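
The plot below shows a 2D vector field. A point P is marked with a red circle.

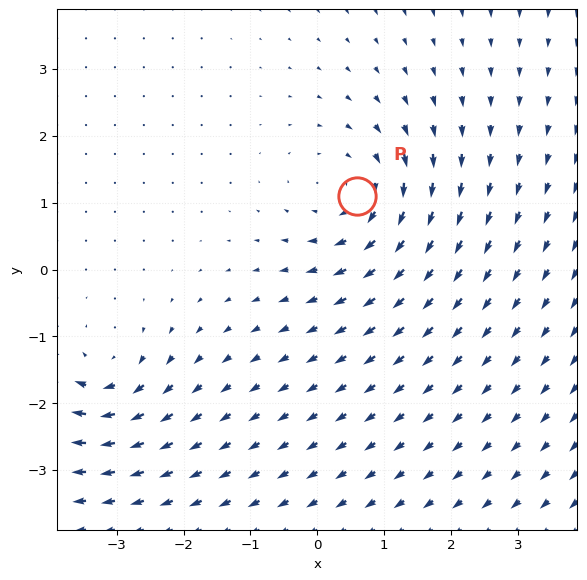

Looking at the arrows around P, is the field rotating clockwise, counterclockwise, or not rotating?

clockwise

Near P at (0.6, 1.1) the arrows circulate clockwise. The curl (z-component) there is about -4; negative curl means clockwise rotation.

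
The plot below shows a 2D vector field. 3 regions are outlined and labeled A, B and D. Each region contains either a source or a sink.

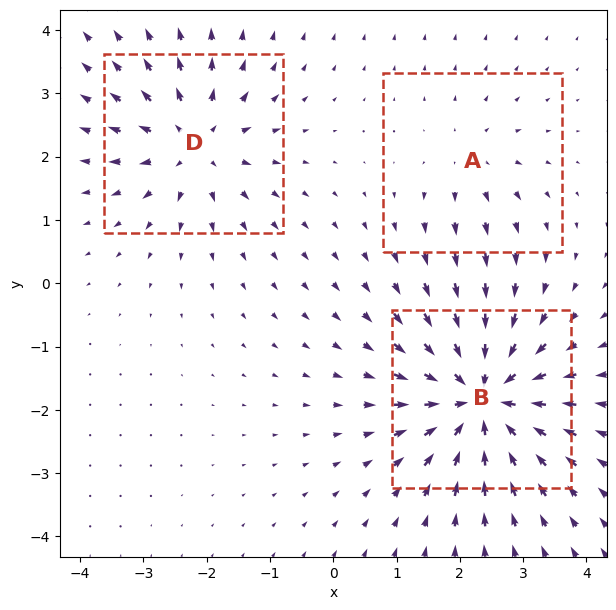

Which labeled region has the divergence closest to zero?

Divergence at each region's feature centre — A: about +2, B: about -6, D: about +4. Region A is closest to zero.

A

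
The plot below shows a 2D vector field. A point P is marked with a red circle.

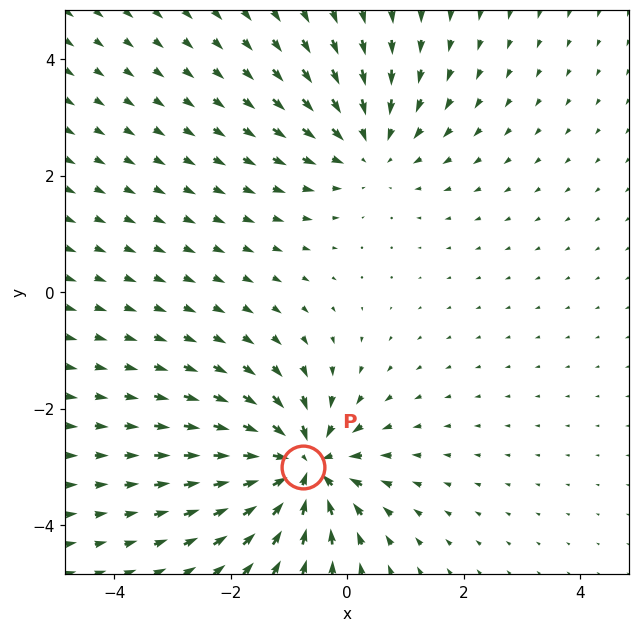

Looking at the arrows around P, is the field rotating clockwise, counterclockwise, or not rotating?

Near P at (-0.8, -3.0) the arrows show no circulation. The curl there is ≈0.

not rotating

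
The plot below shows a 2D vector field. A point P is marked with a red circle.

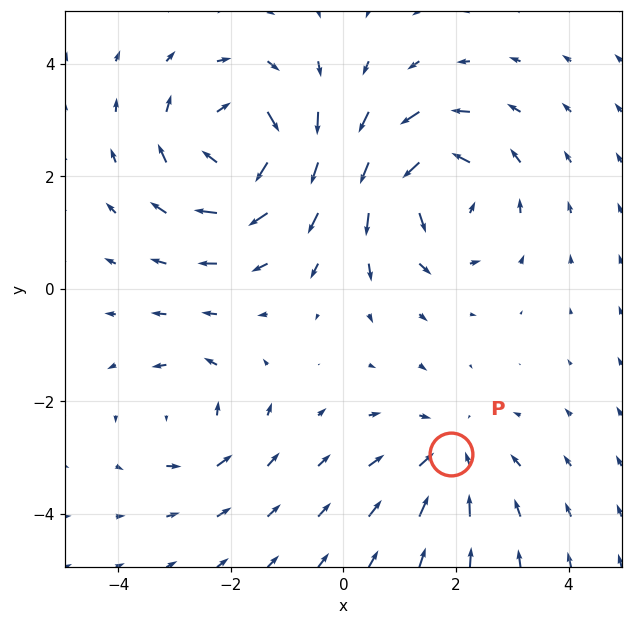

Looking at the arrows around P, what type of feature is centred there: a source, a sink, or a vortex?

sink

At P (1.9, -2.9) the arrows converge inward. Divergence about -3, curl ≈0 — negative divergence with near-zero curl is a sink.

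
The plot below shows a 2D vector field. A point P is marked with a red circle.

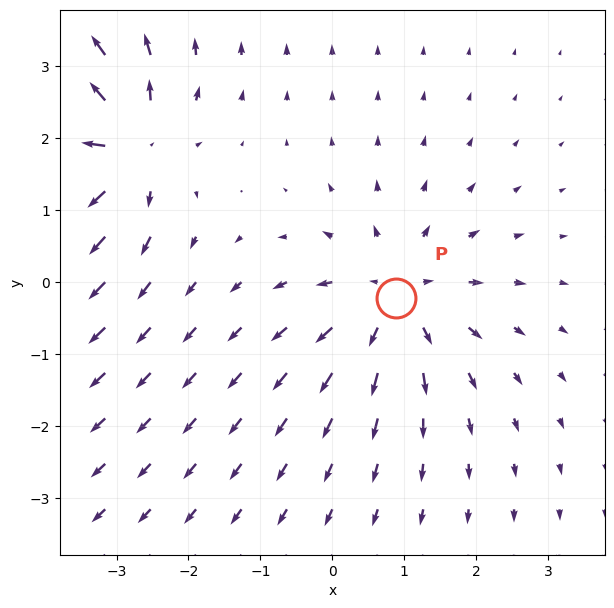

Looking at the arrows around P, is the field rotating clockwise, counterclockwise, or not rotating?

Near P at (0.9, -0.2) the arrows show no circulation. The curl there is ≈0.

not rotating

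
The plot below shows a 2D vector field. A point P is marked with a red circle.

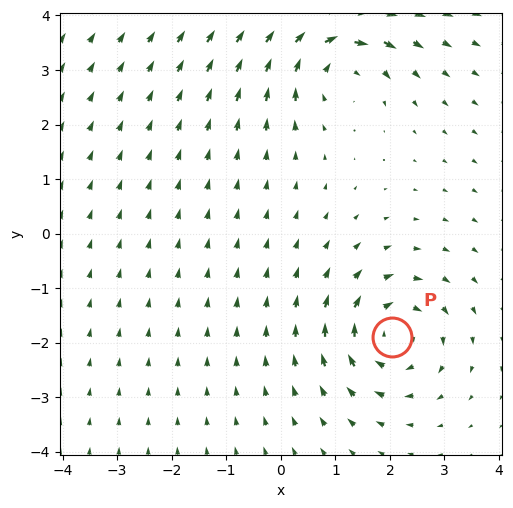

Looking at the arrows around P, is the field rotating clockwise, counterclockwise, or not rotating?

Near P at (2.0, -1.9) the arrows circulate clockwise. The curl (z-component) there is about -4; negative curl means clockwise rotation.

clockwise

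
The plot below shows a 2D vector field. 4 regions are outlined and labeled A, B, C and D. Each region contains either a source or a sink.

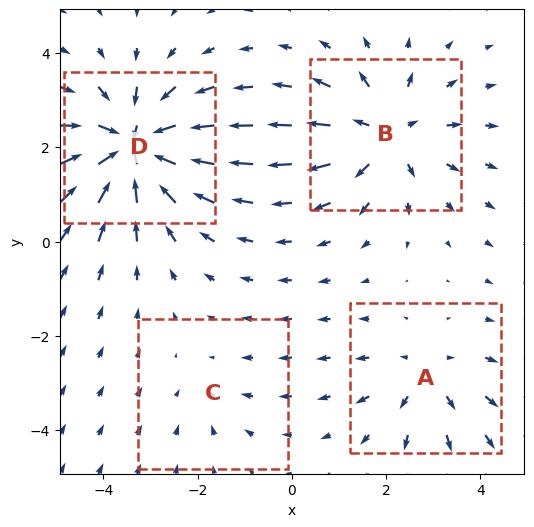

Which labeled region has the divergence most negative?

D

Divergence at each region's feature centre — A: about +3, B: about +5, C: about -2, D: about -7. Region D is most negative.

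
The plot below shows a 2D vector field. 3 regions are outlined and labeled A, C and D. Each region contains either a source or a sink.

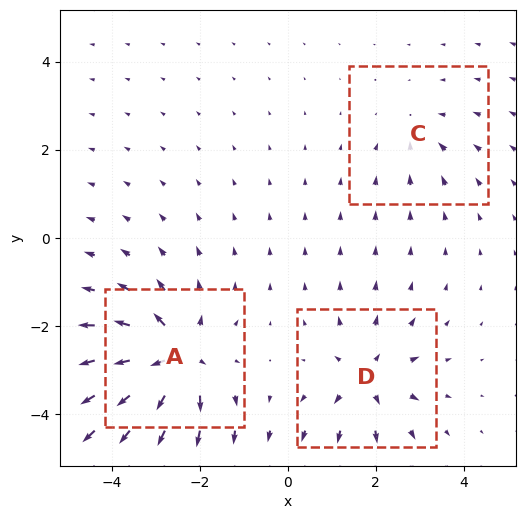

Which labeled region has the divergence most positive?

Divergence at each region's feature centre — A: about +6, C: about -2, D: about +4. Region A is most positive.

A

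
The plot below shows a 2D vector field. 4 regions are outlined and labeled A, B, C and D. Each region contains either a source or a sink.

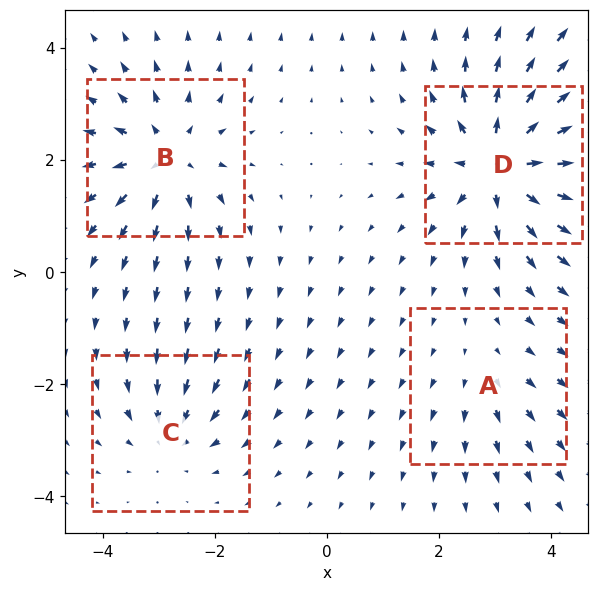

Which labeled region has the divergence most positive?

Divergence at each region's feature centre — A: about +2, B: about +5, C: about -4, D: about +7. Region D is most positive.

D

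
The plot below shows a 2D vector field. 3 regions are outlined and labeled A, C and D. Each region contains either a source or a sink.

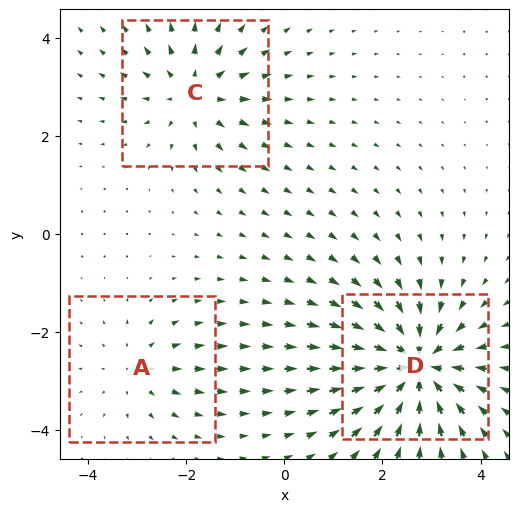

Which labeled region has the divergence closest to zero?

A

Divergence at each region's feature centre — A: about +2, C: about +3, D: about -6. Region A is closest to zero.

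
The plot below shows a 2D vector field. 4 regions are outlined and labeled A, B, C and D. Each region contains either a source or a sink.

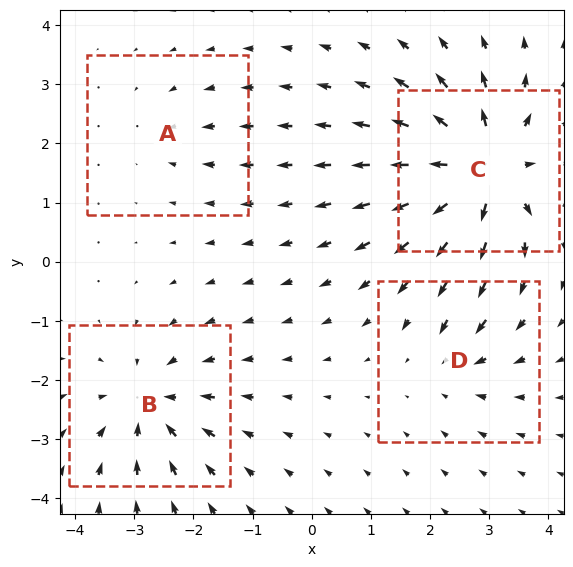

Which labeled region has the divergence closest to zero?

Divergence at each region's feature centre — A: about -2, B: about -5, C: about +8, D: about -3. Region A is closest to zero.

A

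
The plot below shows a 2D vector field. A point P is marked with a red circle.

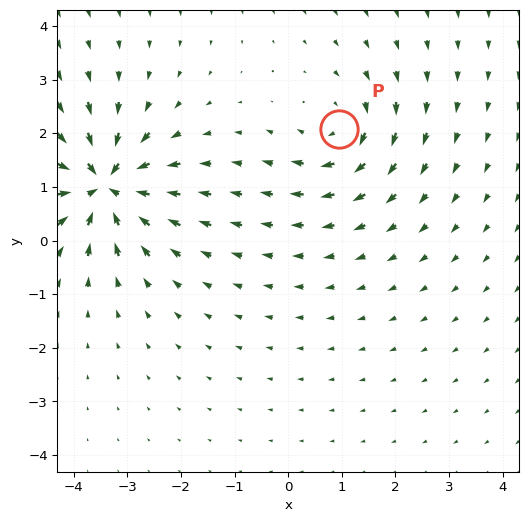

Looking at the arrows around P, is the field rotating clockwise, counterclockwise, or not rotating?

clockwise

Near P at (0.9, 2.1) the arrows circulate clockwise. The curl (z-component) there is about -4; negative curl means clockwise rotation.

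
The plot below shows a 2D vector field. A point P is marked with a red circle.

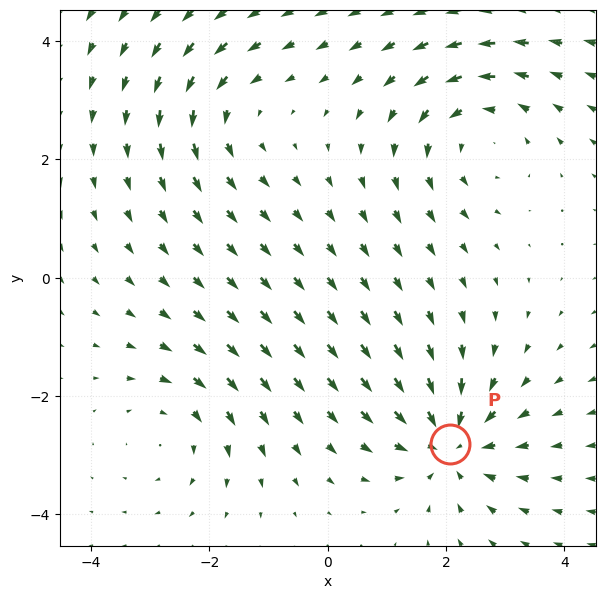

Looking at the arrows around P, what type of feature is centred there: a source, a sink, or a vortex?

sink

At P (2.1, -2.8) the arrows converge inward. Divergence about -4, curl ≈0 — negative divergence with near-zero curl is a sink.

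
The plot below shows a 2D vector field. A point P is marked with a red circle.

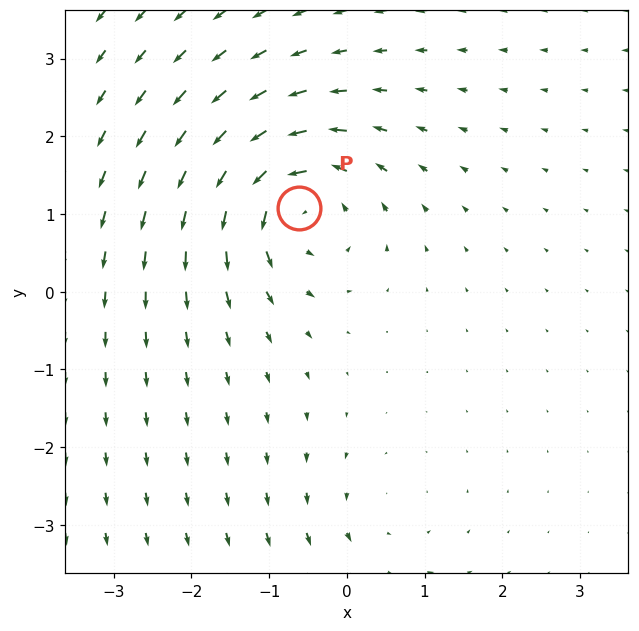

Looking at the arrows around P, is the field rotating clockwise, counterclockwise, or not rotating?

Near P at (-0.6, 1.1) the arrows circulate counterclockwise. The curl (z-component) there is about +6; positive curl means counterclockwise rotation.

counterclockwise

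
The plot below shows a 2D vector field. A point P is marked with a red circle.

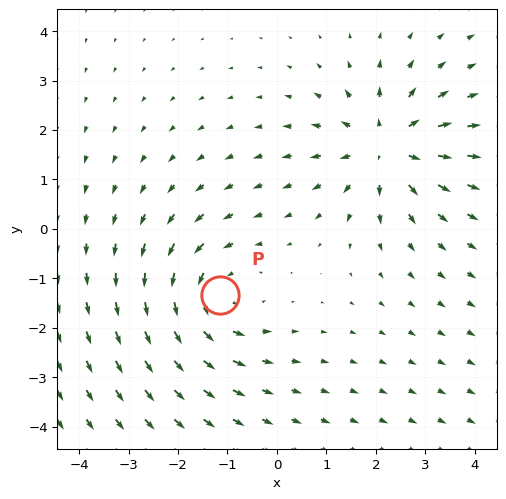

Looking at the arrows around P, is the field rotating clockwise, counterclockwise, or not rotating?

counterclockwise

Near P at (-1.1, -1.3) the arrows circulate counterclockwise. The curl (z-component) there is about +3; positive curl means counterclockwise rotation.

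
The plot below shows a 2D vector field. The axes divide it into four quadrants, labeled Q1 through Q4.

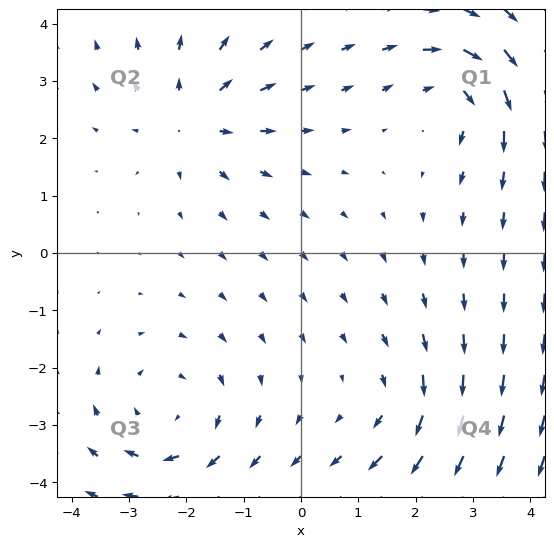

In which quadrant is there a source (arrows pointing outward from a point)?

The source sits at approximately (-1.9, 2.4), which lies in quadrant Q2. The divergence there is about +4, positive as expected for a source.

Q2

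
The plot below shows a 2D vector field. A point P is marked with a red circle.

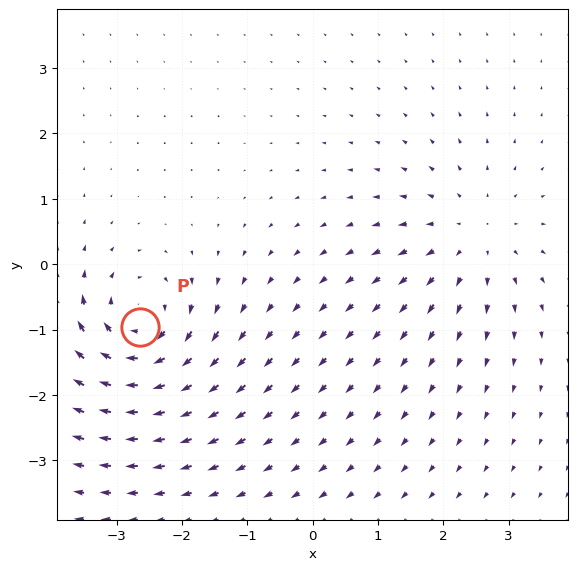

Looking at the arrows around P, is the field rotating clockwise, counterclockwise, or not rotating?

Near P at (-2.6, -1.0) the arrows circulate clockwise. The curl (z-component) there is about -6; negative curl means clockwise rotation.

clockwise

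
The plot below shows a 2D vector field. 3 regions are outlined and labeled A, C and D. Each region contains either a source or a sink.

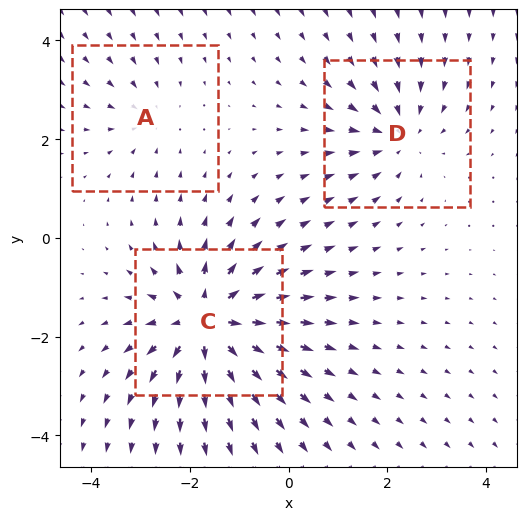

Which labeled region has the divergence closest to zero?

Divergence at each region's feature centre — A: about -2, C: about +5, D: about -3. Region A is closest to zero.

A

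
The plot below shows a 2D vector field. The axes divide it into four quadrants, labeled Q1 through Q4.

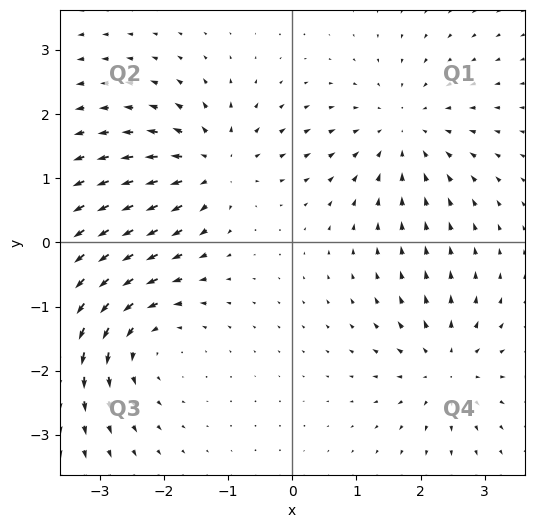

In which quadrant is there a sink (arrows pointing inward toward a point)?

The sink sits at approximately (1.7, 1.7), which lies in quadrant Q1. The divergence there is about -3, negative as expected for a sink.

Q1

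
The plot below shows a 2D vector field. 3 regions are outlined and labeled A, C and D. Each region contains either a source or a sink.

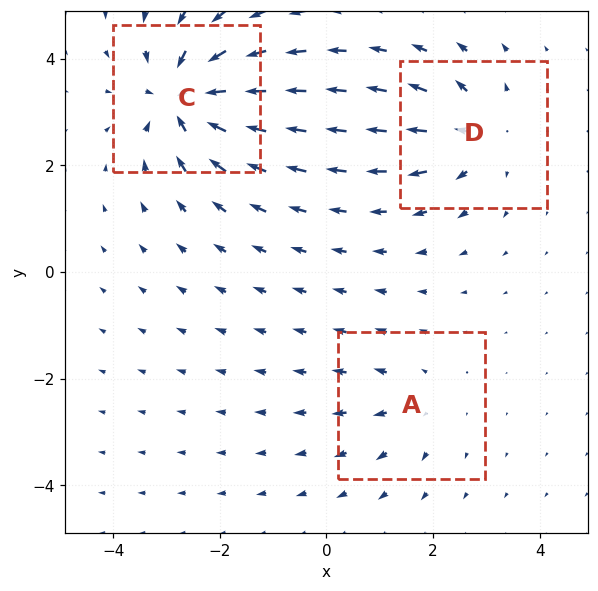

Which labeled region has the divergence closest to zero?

Divergence at each region's feature centre — A: about +2, C: about -5, D: about +3. Region A is closest to zero.

A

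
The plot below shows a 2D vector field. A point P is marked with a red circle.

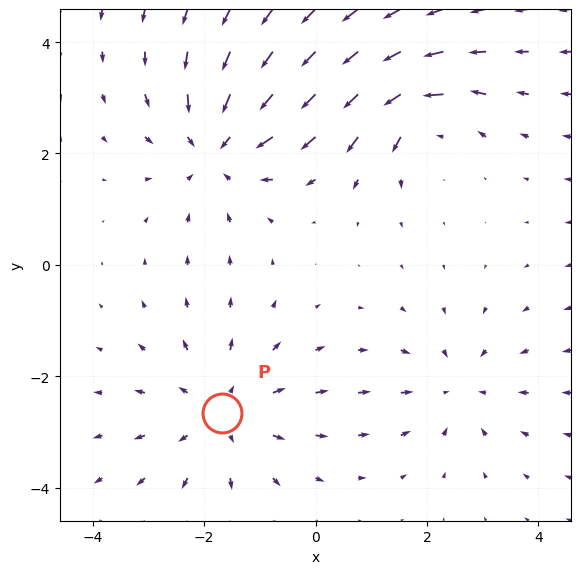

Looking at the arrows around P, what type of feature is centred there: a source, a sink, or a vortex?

source

At P (-1.7, -2.7) the arrows spread outward. Divergence about +4, curl ≈0 — positive divergence with near-zero curl is a source.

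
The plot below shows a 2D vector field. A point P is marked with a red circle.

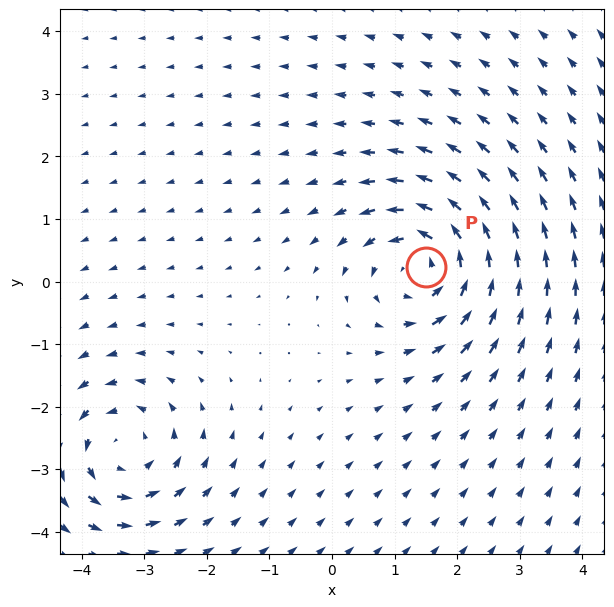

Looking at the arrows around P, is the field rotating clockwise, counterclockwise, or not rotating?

Near P at (1.5, 0.2) the arrows circulate counterclockwise. The curl (z-component) there is about +5; positive curl means counterclockwise rotation.

counterclockwise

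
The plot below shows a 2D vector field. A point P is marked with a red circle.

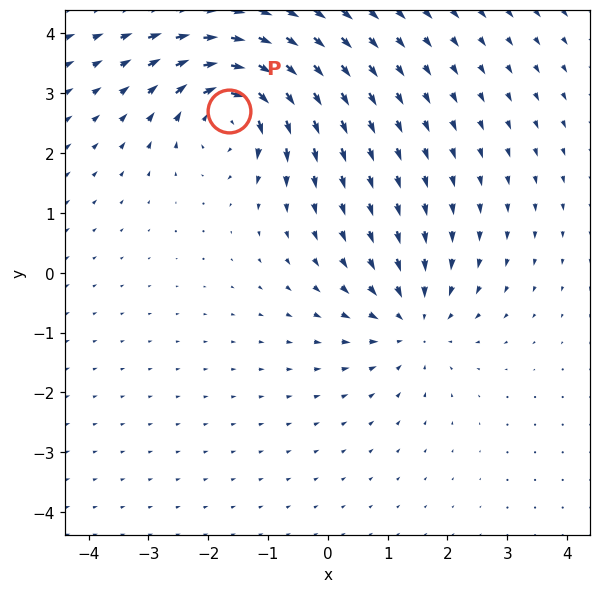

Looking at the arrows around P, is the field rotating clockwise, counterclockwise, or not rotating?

clockwise

Near P at (-1.6, 2.7) the arrows circulate clockwise. The curl (z-component) there is about -6; negative curl means clockwise rotation.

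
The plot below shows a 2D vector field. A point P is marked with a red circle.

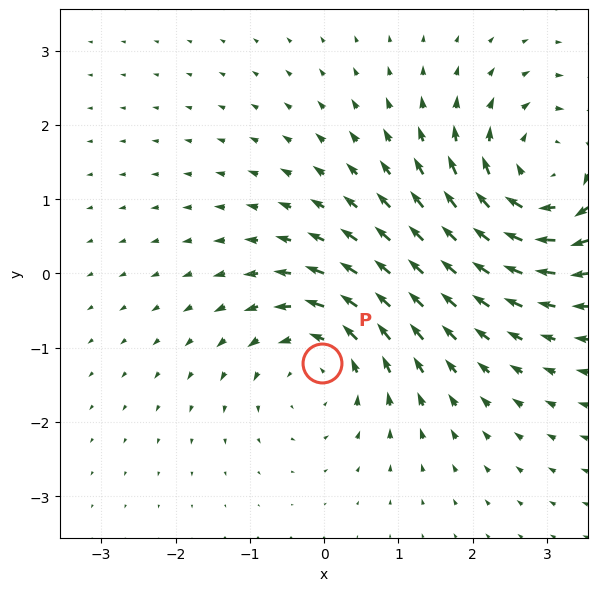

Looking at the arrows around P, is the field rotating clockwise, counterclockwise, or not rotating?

counterclockwise

Near P at (-0.0, -1.2) the arrows circulate counterclockwise. The curl (z-component) there is about +3; positive curl means counterclockwise rotation.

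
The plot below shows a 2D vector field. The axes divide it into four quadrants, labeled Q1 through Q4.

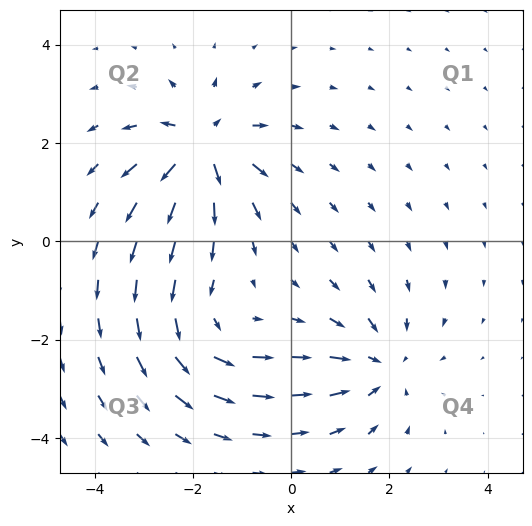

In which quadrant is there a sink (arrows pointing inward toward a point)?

Q4

The sink sits at approximately (1.8, -2.5), which lies in quadrant Q4. The divergence there is about -4, negative as expected for a sink.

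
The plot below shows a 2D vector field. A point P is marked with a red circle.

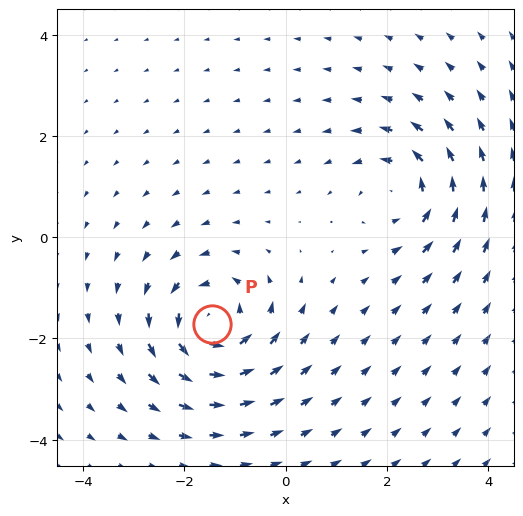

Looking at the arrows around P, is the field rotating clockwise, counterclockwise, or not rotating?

counterclockwise

Near P at (-1.4, -1.7) the arrows circulate counterclockwise. The curl (z-component) there is about +6; positive curl means counterclockwise rotation.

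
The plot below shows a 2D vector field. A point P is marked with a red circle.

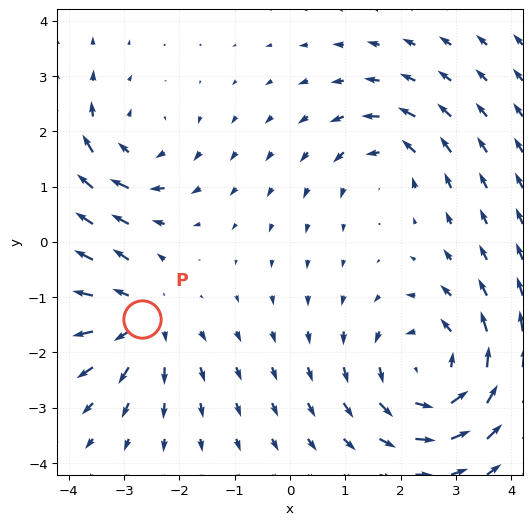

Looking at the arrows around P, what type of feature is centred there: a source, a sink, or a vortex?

At P (-2.7, -1.4) the arrows spread outward. Divergence about +4, curl ≈0 — positive divergence with near-zero curl is a source.

source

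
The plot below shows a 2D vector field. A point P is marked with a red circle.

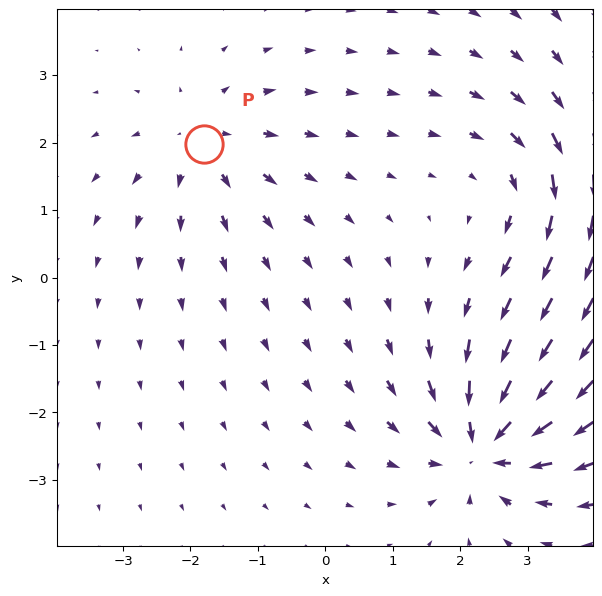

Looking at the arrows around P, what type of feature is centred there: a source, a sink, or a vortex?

source

At P (-1.8, 2.0) the arrows spread outward. Divergence about +3, curl ≈0 — positive divergence with near-zero curl is a source.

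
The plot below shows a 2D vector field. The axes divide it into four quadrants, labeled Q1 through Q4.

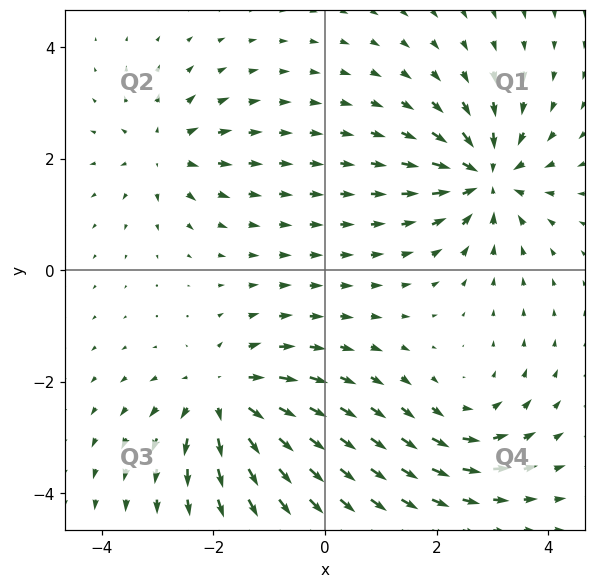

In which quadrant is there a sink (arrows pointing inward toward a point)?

The sink sits at approximately (2.9, 1.7), which lies in quadrant Q1. The divergence there is about -6, negative as expected for a sink.

Q1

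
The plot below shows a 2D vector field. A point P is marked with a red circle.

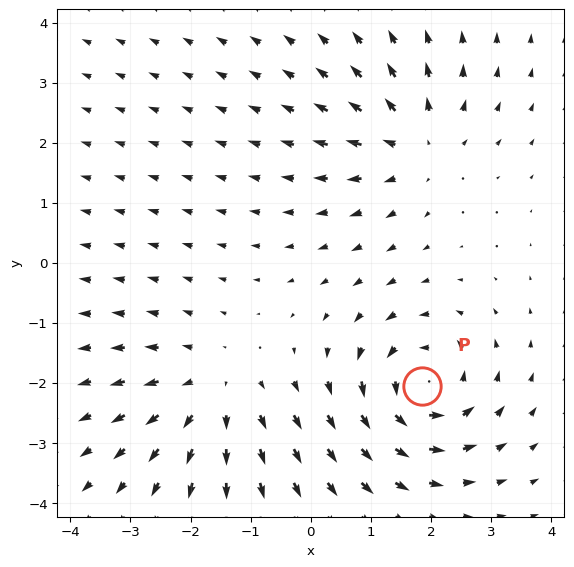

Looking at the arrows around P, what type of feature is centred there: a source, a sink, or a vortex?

At P (1.9, -2.0) the arrows circulate counterclockwise. Divergence ≈0, curl about +6 — near-zero divergence with nonzero curl is a vortex.

vortex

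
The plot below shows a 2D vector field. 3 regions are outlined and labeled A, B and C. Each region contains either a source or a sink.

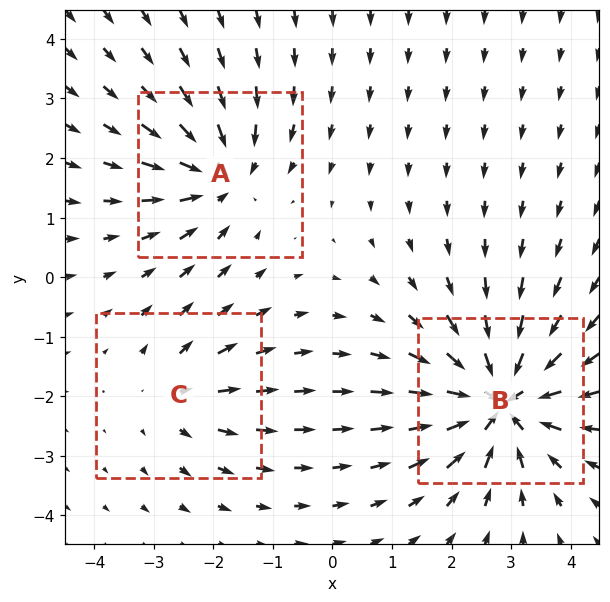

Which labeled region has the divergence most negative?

Divergence at each region's feature centre — A: about -3, B: about -5, C: about +2. Region B is most negative.

B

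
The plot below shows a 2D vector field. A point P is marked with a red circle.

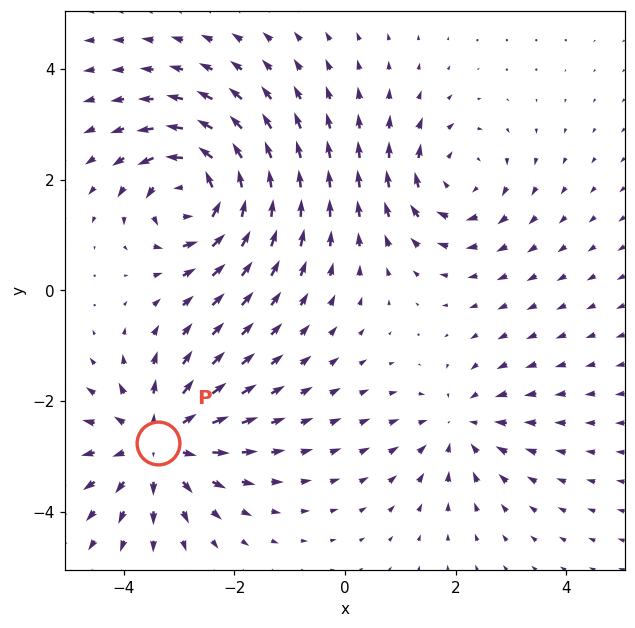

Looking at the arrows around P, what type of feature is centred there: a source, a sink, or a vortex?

source

At P (-3.4, -2.8) the arrows spread outward. Divergence about +5, curl ≈0 — positive divergence with near-zero curl is a source.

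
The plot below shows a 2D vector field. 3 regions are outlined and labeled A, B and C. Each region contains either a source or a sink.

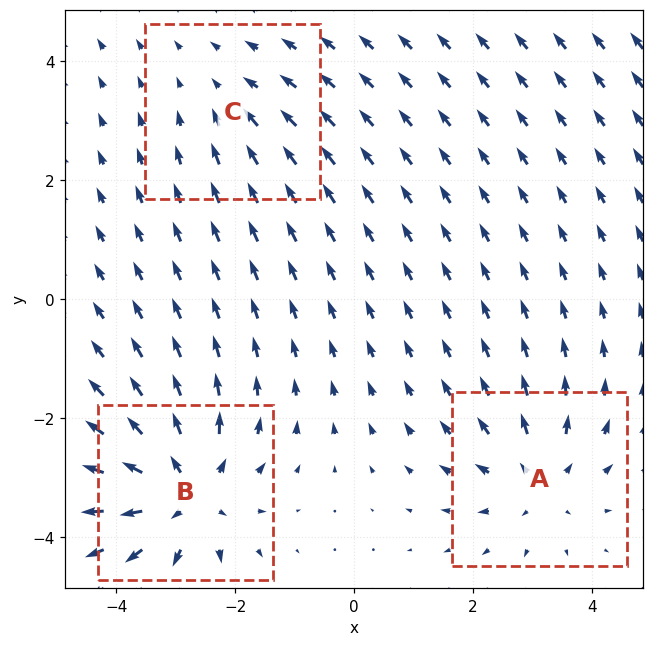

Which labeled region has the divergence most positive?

B

Divergence at each region's feature centre — A: about +3, B: about +5, C: about -2. Region B is most positive.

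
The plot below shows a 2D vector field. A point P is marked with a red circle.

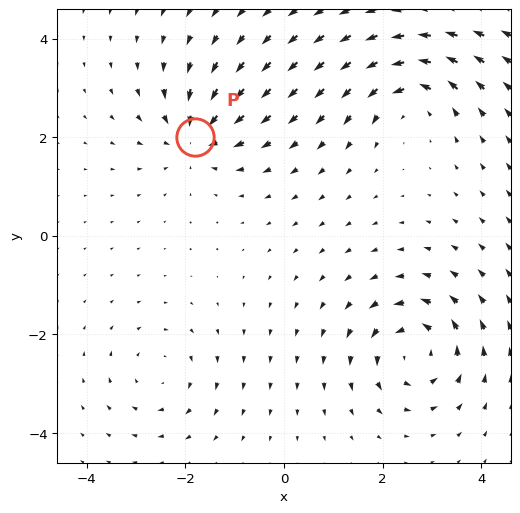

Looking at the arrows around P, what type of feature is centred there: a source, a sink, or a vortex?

sink

At P (-1.8, 2.0) the arrows converge inward. Divergence about -5, curl ≈0 — negative divergence with near-zero curl is a sink.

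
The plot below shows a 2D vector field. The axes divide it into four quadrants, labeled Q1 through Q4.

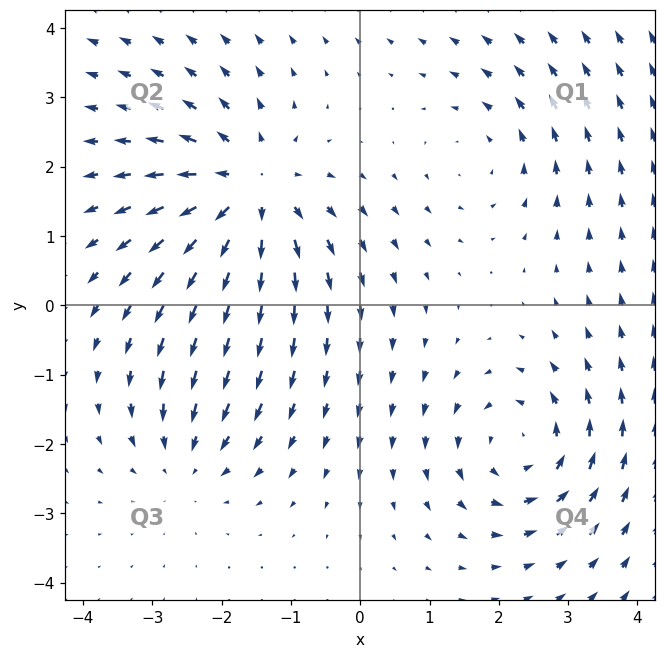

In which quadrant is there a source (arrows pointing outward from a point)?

Q2

The source sits at approximately (-1.6, 1.6), which lies in quadrant Q2. The divergence there is about +5, positive as expected for a source.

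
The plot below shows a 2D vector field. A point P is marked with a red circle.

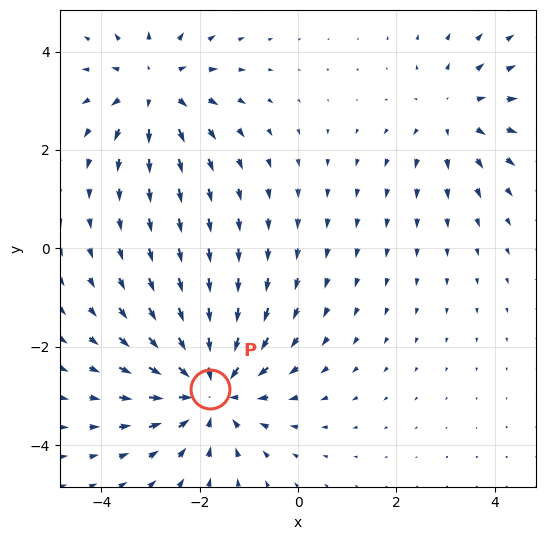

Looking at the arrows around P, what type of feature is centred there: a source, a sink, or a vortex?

sink

At P (-1.8, -2.9) the arrows converge inward. Divergence about -4, curl ≈0 — negative divergence with near-zero curl is a sink.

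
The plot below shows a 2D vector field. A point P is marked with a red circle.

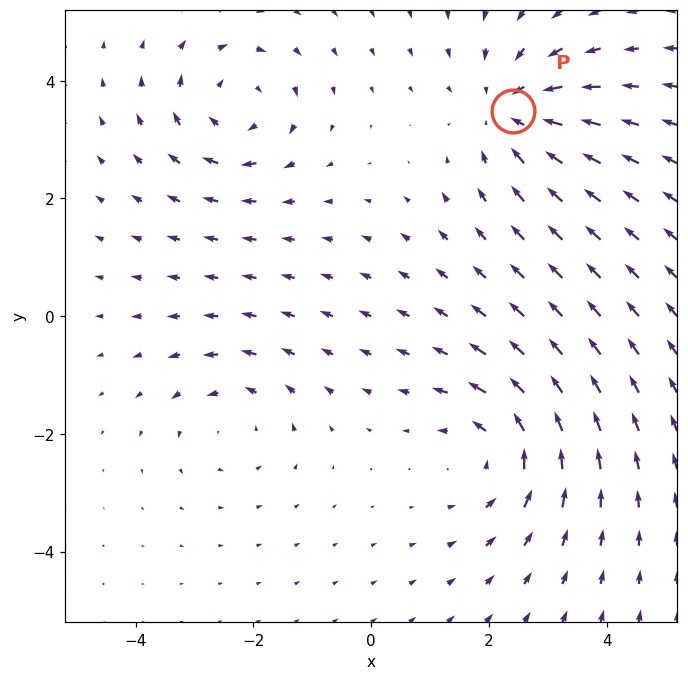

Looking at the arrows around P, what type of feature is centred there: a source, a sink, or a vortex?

sink

At P (2.4, 3.5) the arrows converge inward. Divergence about -4, curl ≈0 — negative divergence with near-zero curl is a sink.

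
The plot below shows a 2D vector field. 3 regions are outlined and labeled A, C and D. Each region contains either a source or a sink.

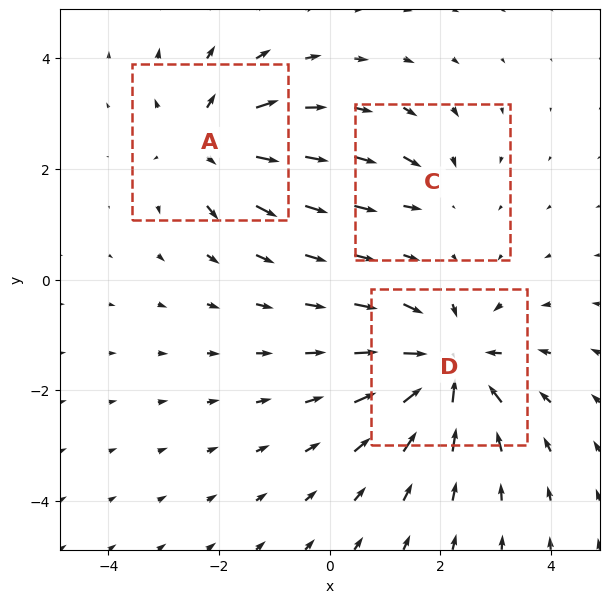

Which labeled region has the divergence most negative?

Divergence at each region's feature centre — A: about +4, C: about -2, D: about -6. Region D is most negative.

D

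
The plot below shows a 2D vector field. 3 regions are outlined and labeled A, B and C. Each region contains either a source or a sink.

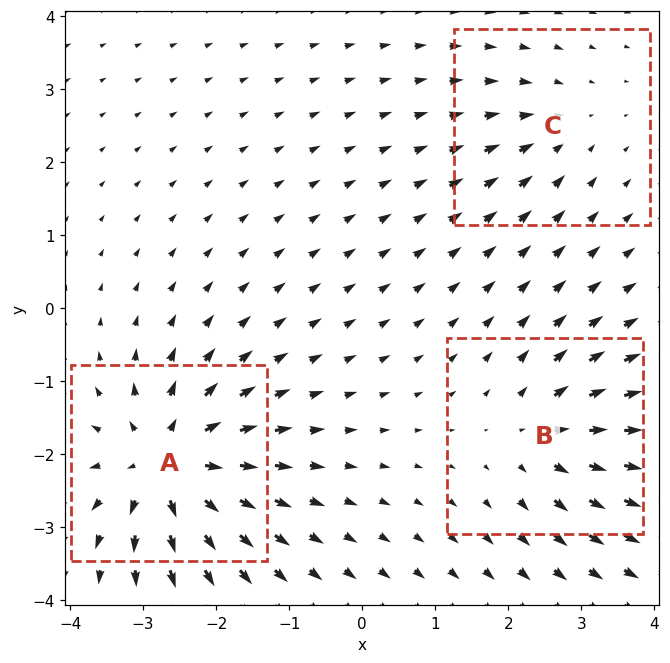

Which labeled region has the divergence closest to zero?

Divergence at each region's feature centre — A: about +7, B: about +4, C: about -3. Region C is closest to zero.

C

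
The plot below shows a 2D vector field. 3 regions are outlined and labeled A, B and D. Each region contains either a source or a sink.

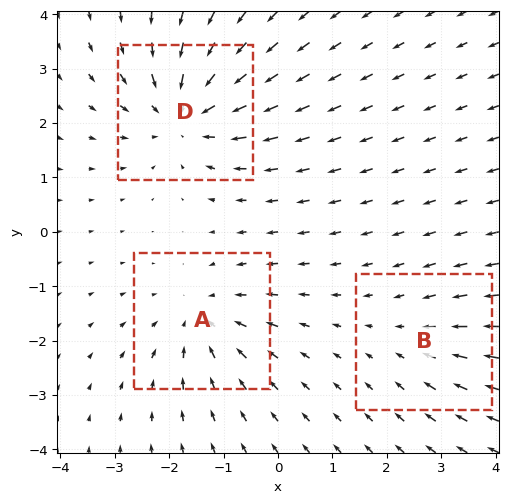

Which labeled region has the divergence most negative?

Divergence at each region's feature centre — A: about -3, B: about -2, D: about -4. Region D is most negative.

D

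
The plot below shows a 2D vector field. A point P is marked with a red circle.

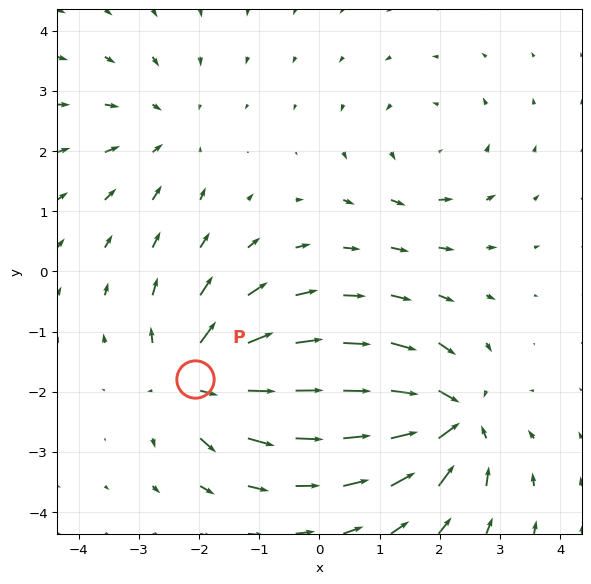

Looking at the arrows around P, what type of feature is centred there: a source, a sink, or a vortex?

source

At P (-2.1, -1.8) the arrows spread outward. Divergence about +6, curl ≈0 — positive divergence with near-zero curl is a source.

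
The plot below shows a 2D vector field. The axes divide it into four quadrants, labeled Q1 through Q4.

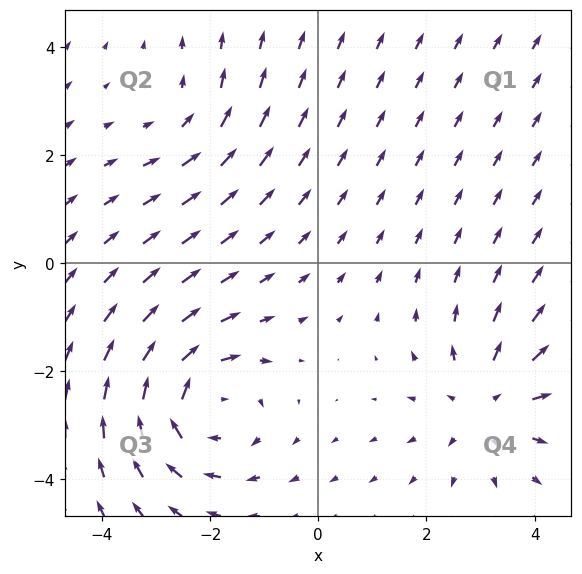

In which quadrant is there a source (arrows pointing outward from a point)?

The source sits at approximately (3.1, -2.6), which lies in quadrant Q4. The divergence there is about +4, positive as expected for a source.

Q4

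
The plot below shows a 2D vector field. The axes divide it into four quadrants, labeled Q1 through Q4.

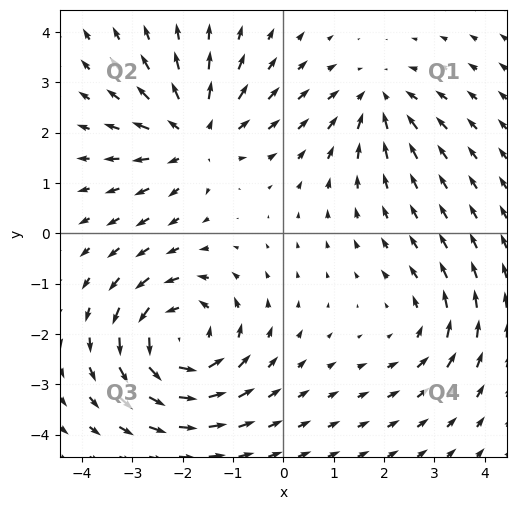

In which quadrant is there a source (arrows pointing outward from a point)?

Q2

The source sits at approximately (-1.7, 1.9), which lies in quadrant Q2. The divergence there is about +4, positive as expected for a source.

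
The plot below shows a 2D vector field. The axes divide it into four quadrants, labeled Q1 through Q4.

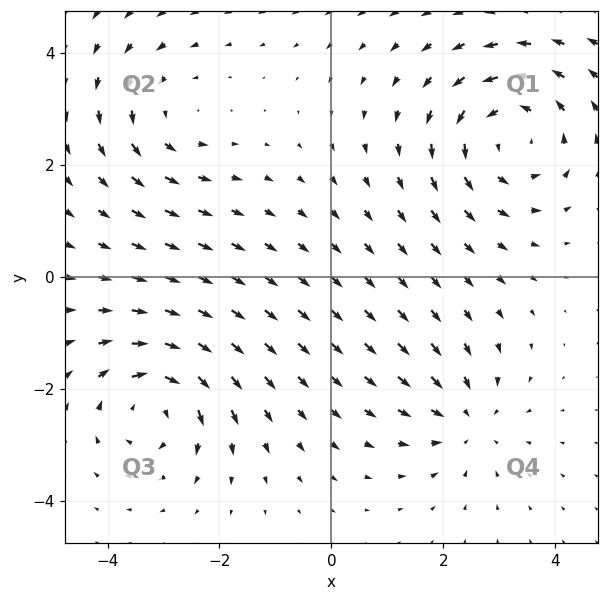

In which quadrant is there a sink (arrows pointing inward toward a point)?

Q4

The sink sits at approximately (2.4, -2.6), which lies in quadrant Q4. The divergence there is about -3, negative as expected for a sink.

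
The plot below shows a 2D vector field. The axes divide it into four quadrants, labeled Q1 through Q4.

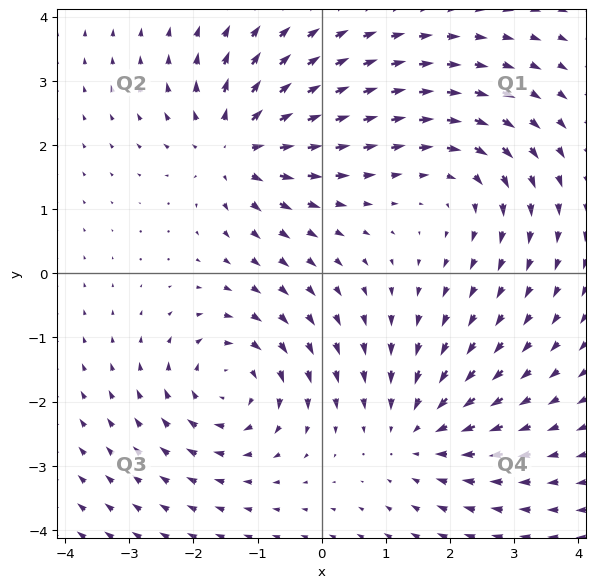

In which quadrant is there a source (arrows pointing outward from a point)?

The source sits at approximately (-1.3, 2.0), which lies in quadrant Q2. The divergence there is about +6, positive as expected for a source.

Q2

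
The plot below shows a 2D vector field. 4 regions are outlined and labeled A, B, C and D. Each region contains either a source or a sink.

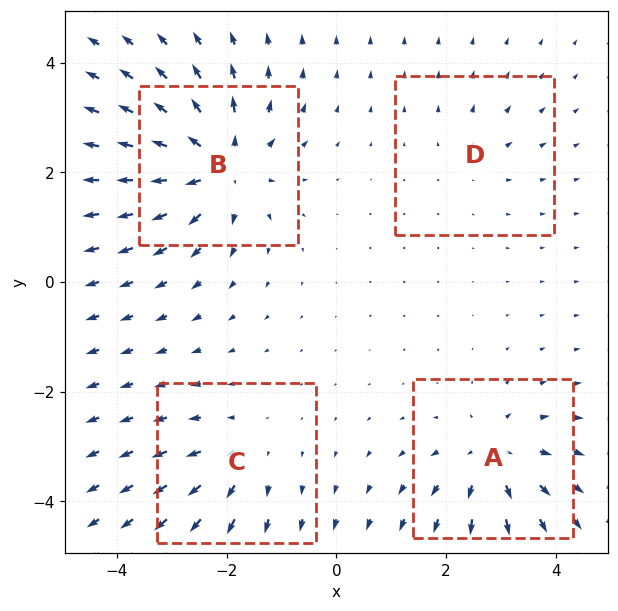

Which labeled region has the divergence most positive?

Divergence at each region's feature centre — A: about +5, B: about +7, C: about +4, D: about +2. Region B is most positive.

B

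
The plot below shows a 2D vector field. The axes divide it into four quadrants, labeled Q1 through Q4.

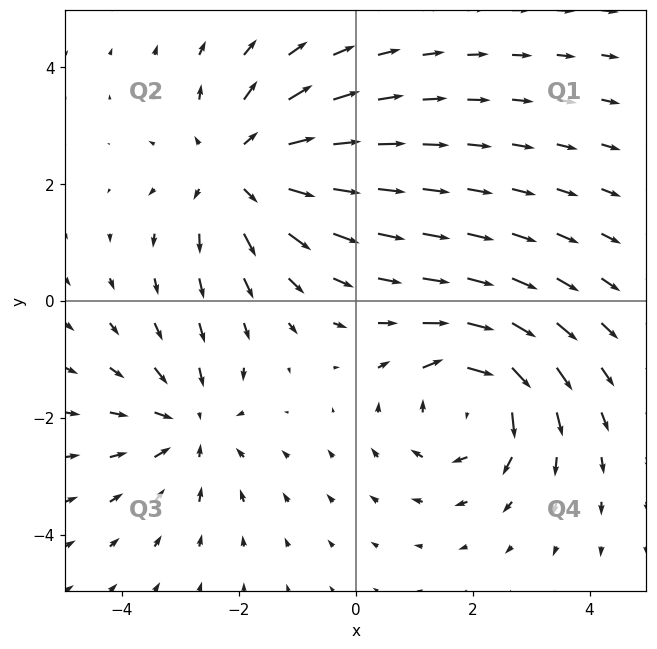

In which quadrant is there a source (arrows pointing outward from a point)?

The source sits at approximately (-2.0, 2.2), which lies in quadrant Q2. The divergence there is about +4, positive as expected for a source.

Q2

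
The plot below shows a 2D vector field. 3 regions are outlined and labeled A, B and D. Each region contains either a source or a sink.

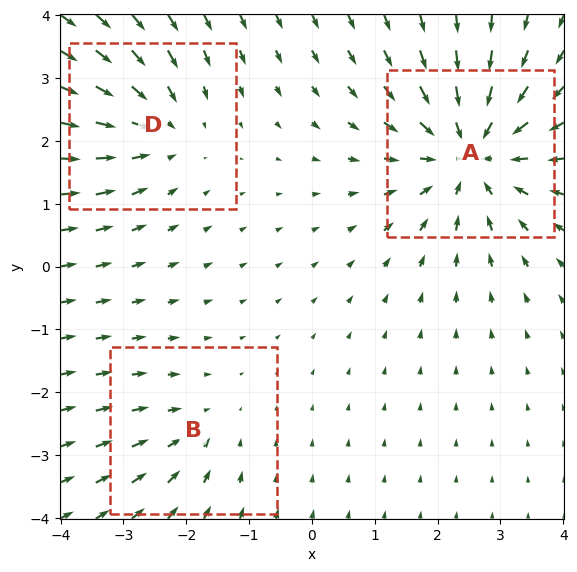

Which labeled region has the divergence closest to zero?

B

Divergence at each region's feature centre — A: about -4, B: about -2, D: about -3. Region B is closest to zero.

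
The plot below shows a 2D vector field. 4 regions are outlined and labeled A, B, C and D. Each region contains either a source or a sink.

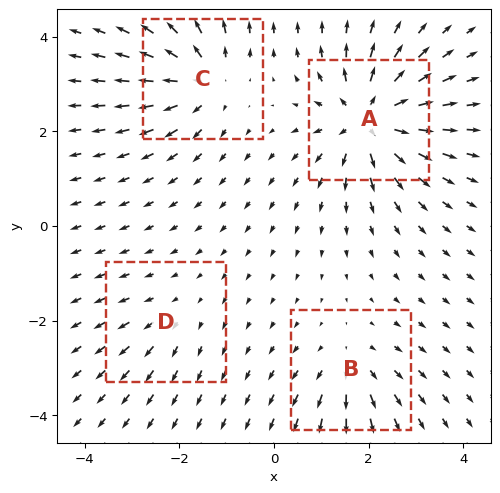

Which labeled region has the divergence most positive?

Divergence at each region's feature centre — A: about +8, B: about +4, C: about +6, D: about +2. Region A is most positive.

A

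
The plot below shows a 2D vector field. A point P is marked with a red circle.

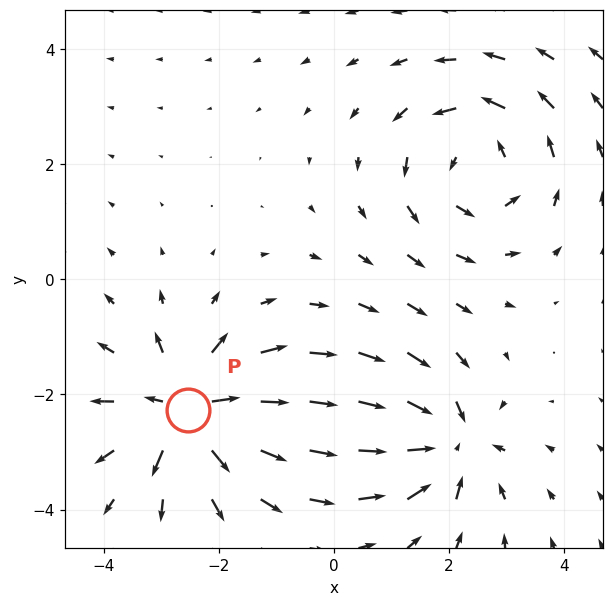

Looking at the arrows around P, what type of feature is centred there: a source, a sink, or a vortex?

source

At P (-2.5, -2.3) the arrows spread outward. Divergence about +5, curl ≈0 — positive divergence with near-zero curl is a source.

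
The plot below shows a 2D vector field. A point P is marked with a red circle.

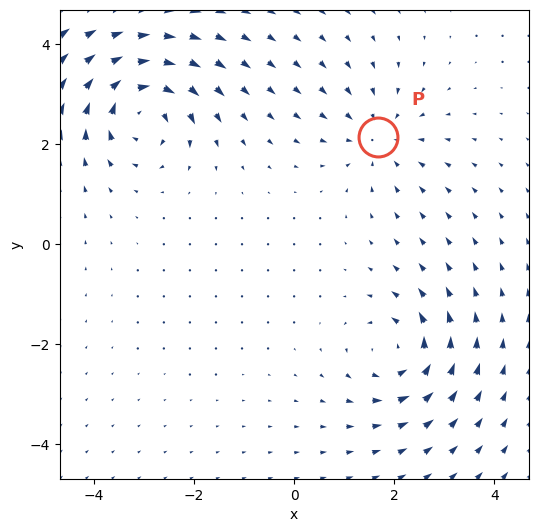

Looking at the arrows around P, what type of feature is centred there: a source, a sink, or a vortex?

sink

At P (1.7, 2.1) the arrows converge inward. Divergence about -3, curl ≈0 — negative divergence with near-zero curl is a sink.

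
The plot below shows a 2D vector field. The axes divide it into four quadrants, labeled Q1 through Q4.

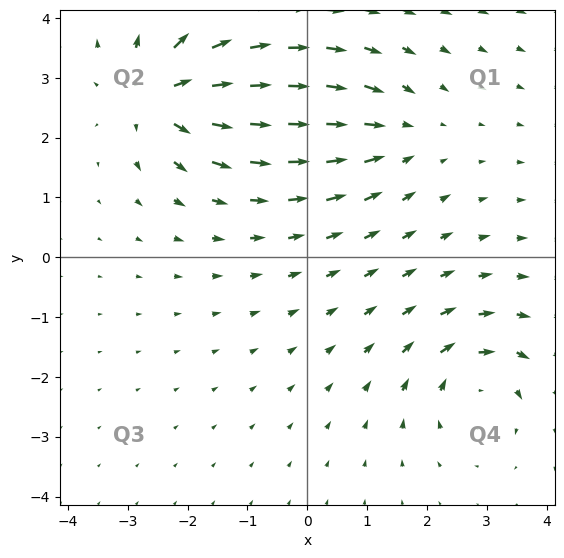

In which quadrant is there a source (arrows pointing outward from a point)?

The source sits at approximately (-2.4, 2.7), which lies in quadrant Q2. The divergence there is about +7, positive as expected for a source.

Q2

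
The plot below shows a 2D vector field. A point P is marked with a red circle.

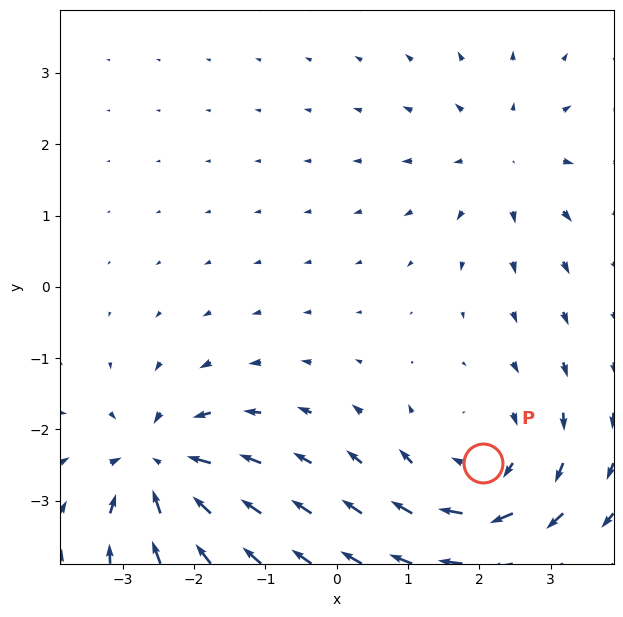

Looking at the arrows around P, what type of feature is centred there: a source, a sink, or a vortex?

vortex

At P (2.0, -2.5) the arrows circulate clockwise. Divergence ≈0, curl about -4 — near-zero divergence with nonzero curl is a vortex.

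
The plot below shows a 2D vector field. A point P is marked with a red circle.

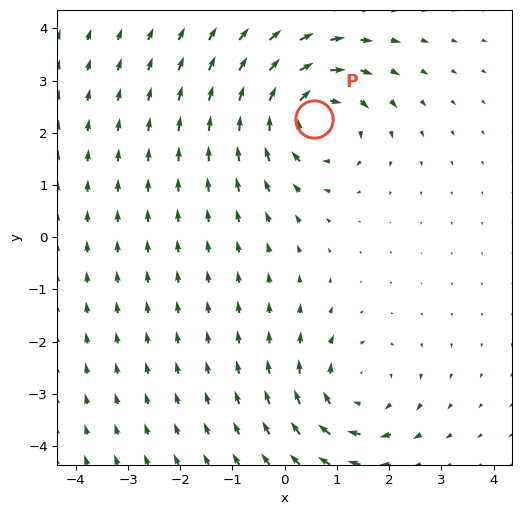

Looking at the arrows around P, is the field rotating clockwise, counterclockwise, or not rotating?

clockwise

Near P at (0.6, 2.3) the arrows circulate clockwise. The curl (z-component) there is about -6; negative curl means clockwise rotation.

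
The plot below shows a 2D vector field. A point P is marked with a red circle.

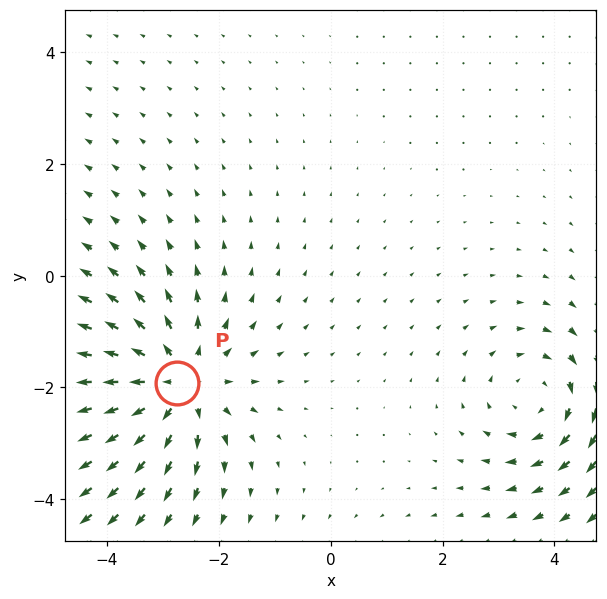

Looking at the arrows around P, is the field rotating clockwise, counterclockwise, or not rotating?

Near P at (-2.7, -1.9) the arrows show no circulation. The curl there is ≈0.

not rotating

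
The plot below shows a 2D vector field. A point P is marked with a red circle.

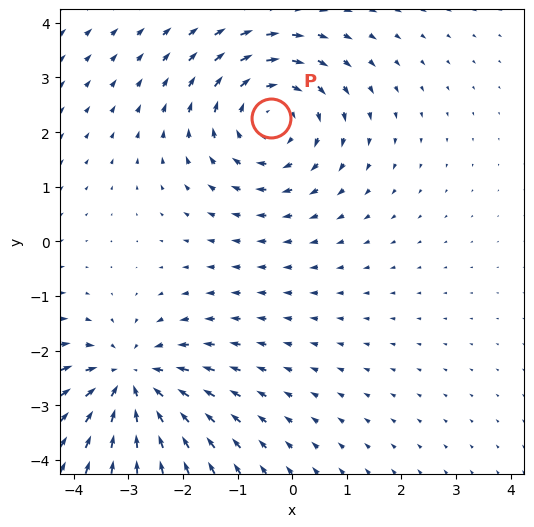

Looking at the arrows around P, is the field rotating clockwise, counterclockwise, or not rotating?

clockwise

Near P at (-0.4, 2.3) the arrows circulate clockwise. The curl (z-component) there is about -2; negative curl means clockwise rotation.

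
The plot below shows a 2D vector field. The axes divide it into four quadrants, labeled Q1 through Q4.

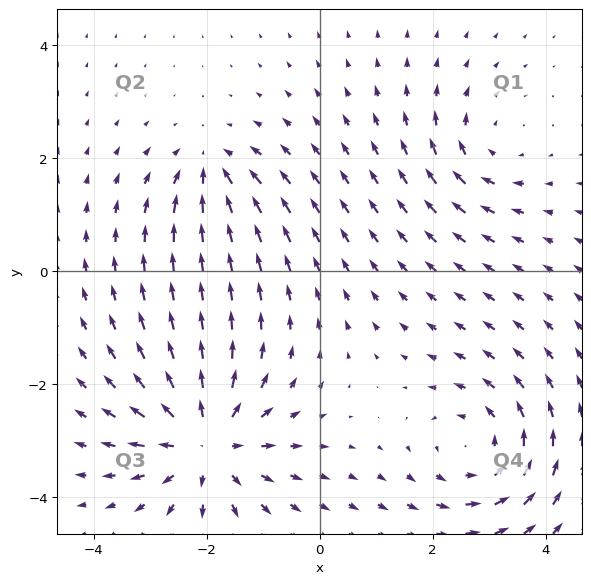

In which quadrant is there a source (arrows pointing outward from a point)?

Q3

The source sits at approximately (-2.0, -3.0), which lies in quadrant Q3. The divergence there is about +5, positive as expected for a source.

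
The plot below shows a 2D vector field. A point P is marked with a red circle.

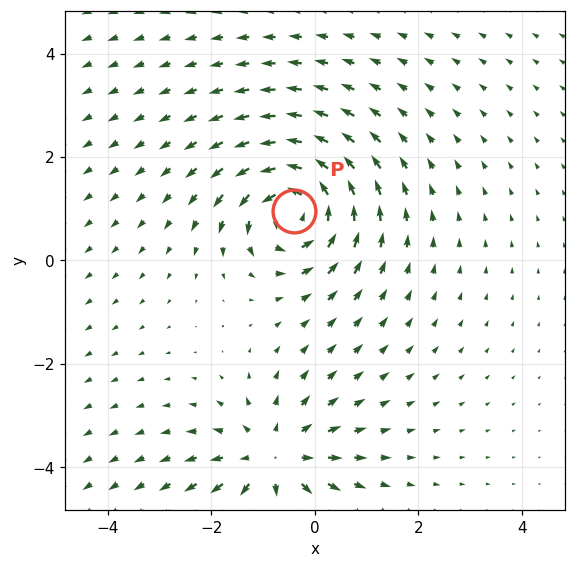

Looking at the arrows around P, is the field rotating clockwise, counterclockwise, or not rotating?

counterclockwise

Near P at (-0.4, 1.0) the arrows circulate counterclockwise. The curl (z-component) there is about +6; positive curl means counterclockwise rotation.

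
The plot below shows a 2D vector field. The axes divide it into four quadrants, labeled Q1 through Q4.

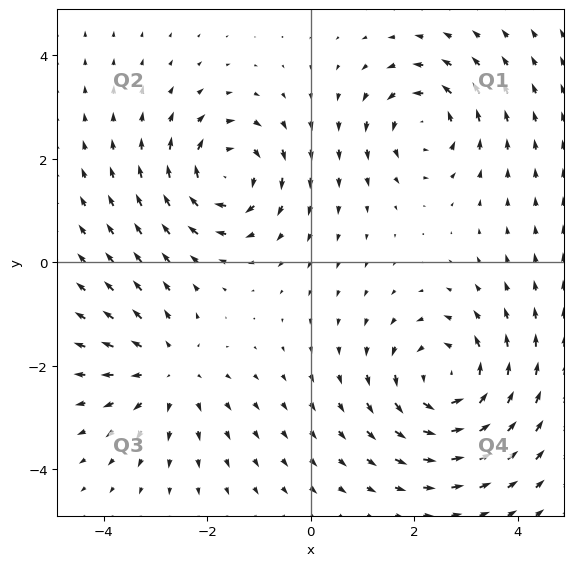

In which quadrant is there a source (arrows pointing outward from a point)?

Q3

The source sits at approximately (-2.8, -2.1), which lies in quadrant Q3. The divergence there is about +3, positive as expected for a source.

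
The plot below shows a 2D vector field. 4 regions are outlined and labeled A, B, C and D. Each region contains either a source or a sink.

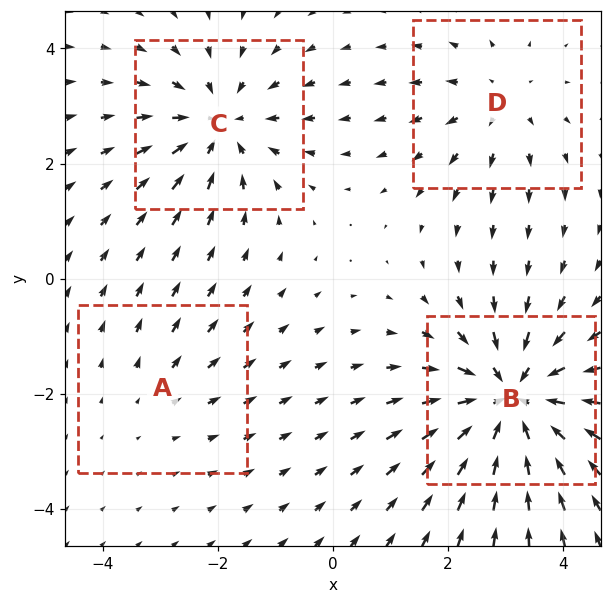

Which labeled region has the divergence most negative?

B

Divergence at each region's feature centre — A: about +2, B: about -6, C: about -4, D: about +3. Region B is most negative.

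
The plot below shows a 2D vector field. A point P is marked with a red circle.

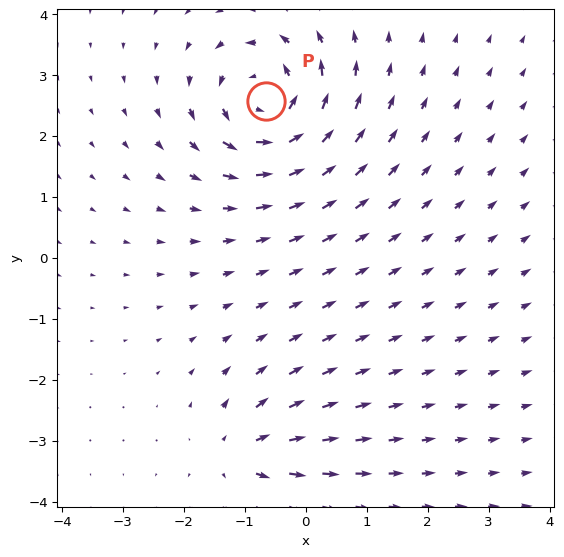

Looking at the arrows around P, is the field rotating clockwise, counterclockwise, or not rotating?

counterclockwise

Near P at (-0.6, 2.6) the arrows circulate counterclockwise. The curl (z-component) there is about +4; positive curl means counterclockwise rotation.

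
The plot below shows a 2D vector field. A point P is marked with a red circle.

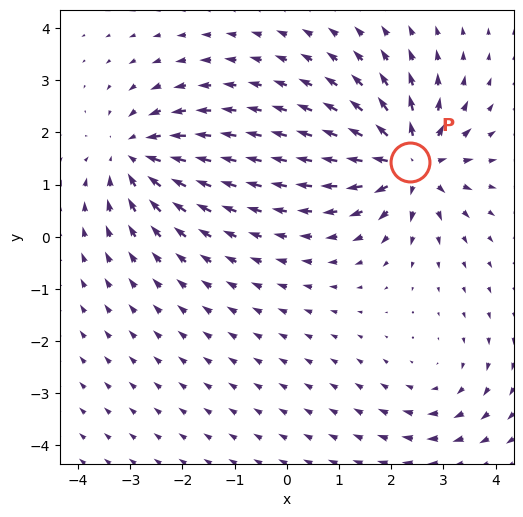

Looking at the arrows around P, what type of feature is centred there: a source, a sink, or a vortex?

At P (2.4, 1.4) the arrows spread outward. Divergence about +7, curl ≈0 — positive divergence with near-zero curl is a source.

source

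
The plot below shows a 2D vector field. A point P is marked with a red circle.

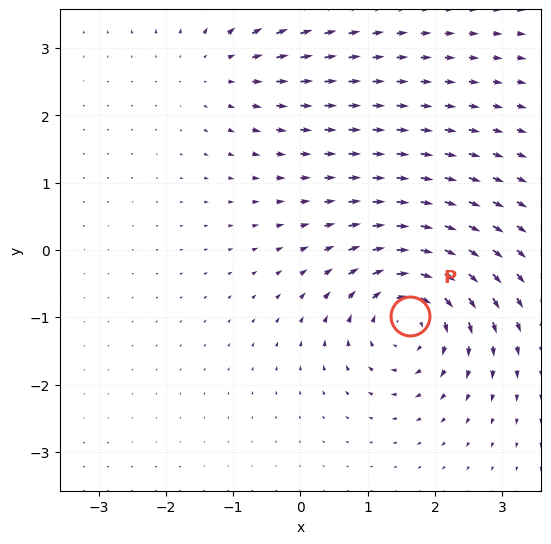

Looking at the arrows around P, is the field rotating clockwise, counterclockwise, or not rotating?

clockwise

Near P at (1.6, -1.0) the arrows circulate clockwise. The curl (z-component) there is about -6; negative curl means clockwise rotation.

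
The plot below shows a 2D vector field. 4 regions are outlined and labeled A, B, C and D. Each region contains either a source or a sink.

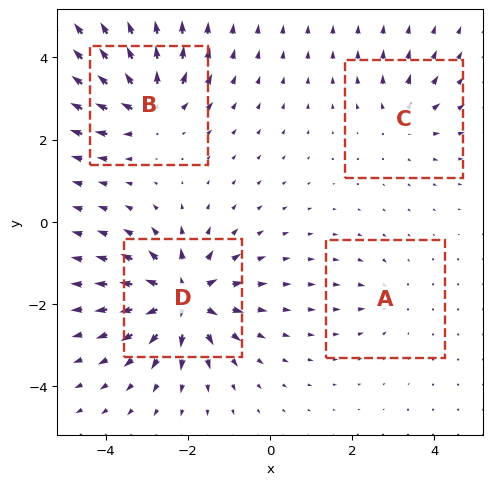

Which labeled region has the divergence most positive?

D

Divergence at each region's feature centre — A: about -2, B: about +6, C: about +4, D: about +9. Region D is most positive.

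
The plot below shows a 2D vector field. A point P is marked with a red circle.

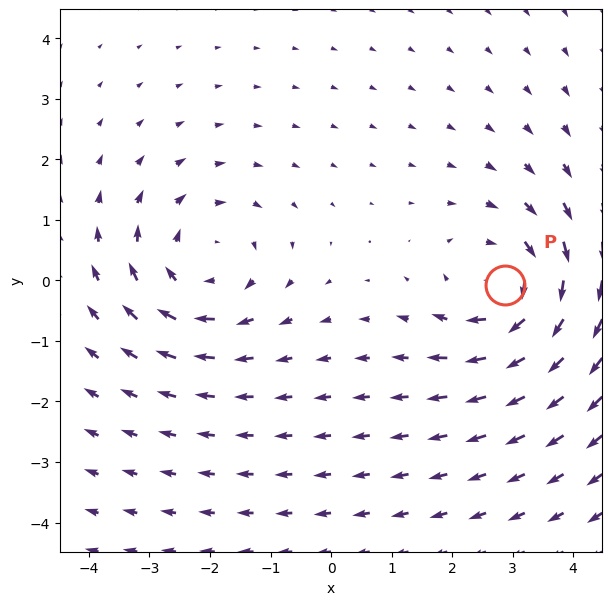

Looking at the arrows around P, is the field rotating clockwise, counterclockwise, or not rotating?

clockwise

Near P at (2.9, -0.1) the arrows circulate clockwise. The curl (z-component) there is about -3; negative curl means clockwise rotation.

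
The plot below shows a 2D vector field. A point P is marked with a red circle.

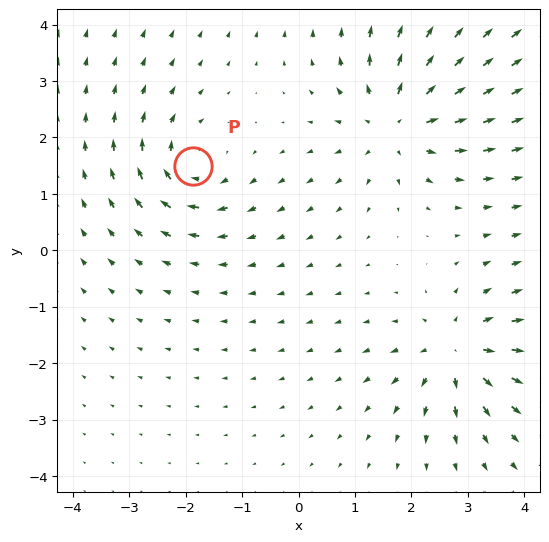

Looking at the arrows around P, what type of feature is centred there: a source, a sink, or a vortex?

At P (-1.9, 1.5) the arrows circulate clockwise. Divergence ≈0, curl about -4 — near-zero divergence with nonzero curl is a vortex.

vortex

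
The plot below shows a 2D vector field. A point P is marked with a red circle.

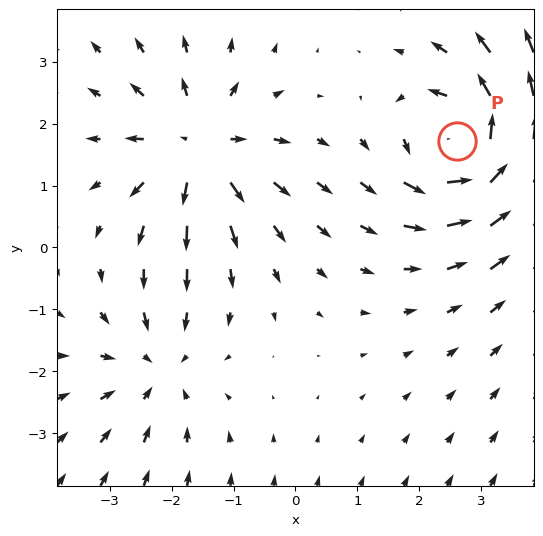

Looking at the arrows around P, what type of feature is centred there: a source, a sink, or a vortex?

At P (2.6, 1.7) the arrows circulate counterclockwise. Divergence ≈0, curl about +6 — near-zero divergence with nonzero curl is a vortex.

vortex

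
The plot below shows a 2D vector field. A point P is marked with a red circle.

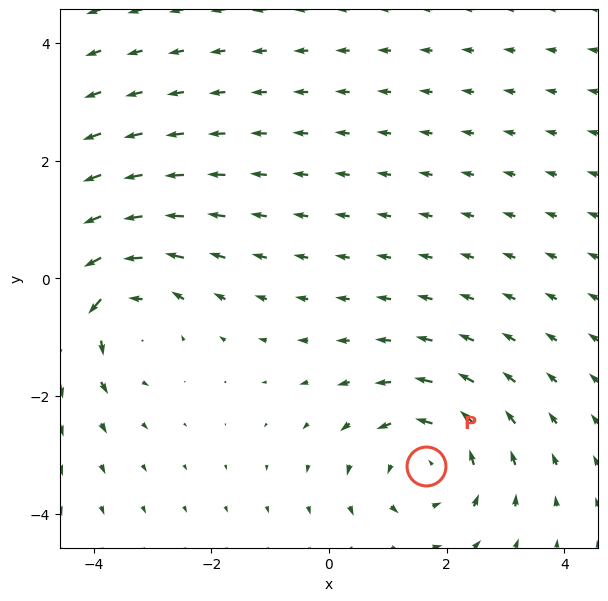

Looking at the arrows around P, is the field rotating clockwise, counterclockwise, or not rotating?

counterclockwise

Near P at (1.6, -3.2) the arrows circulate counterclockwise. The curl (z-component) there is about +2; positive curl means counterclockwise rotation.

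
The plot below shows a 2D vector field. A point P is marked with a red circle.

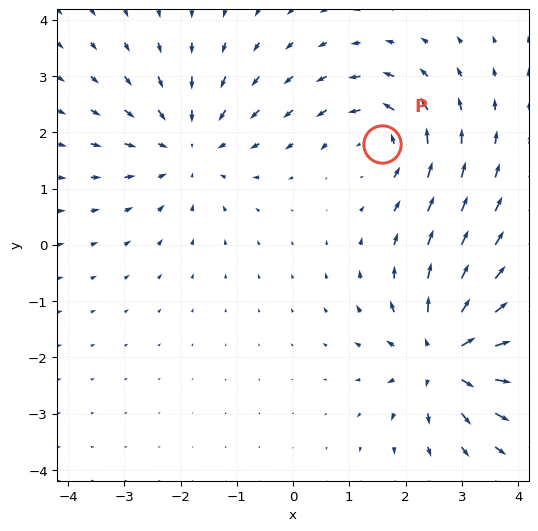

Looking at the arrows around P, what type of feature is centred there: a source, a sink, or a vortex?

At P (1.6, 1.8) the arrows circulate counterclockwise. Divergence ≈0, curl about +4 — near-zero divergence with nonzero curl is a vortex.

vortex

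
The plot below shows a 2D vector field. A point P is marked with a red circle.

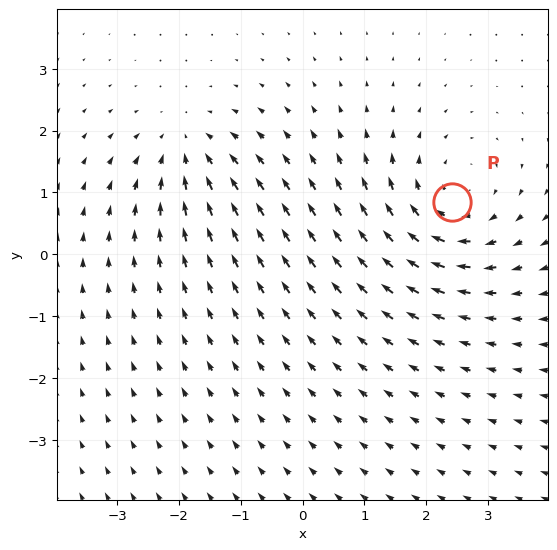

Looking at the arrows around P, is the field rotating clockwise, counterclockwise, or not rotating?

Near P at (2.4, 0.8) the arrows circulate clockwise. The curl (z-component) there is about -4; negative curl means clockwise rotation.

clockwise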